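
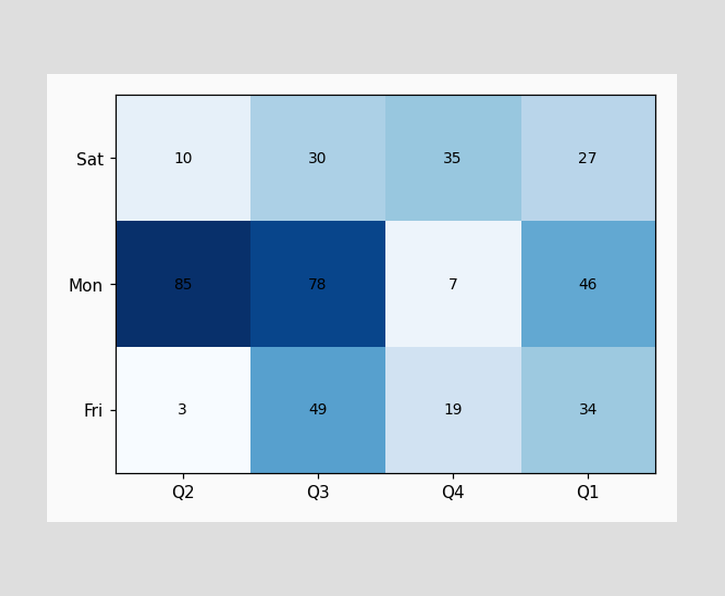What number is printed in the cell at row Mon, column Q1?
The (Mon, Q1) cell reads 46.

46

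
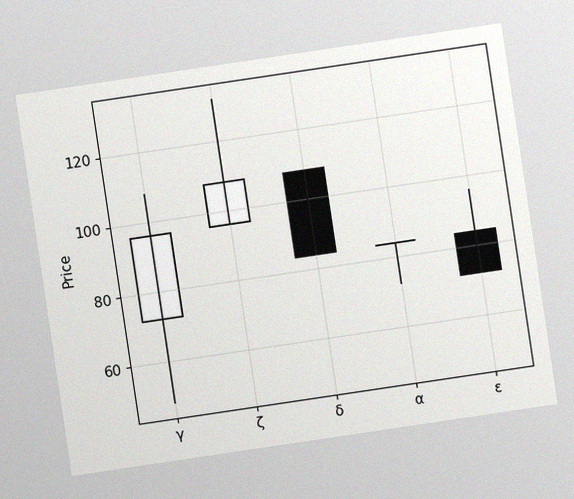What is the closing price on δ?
The chart is tilted about 8° counter-clockwise, with some photo noise. The δ candle closes at 84.

84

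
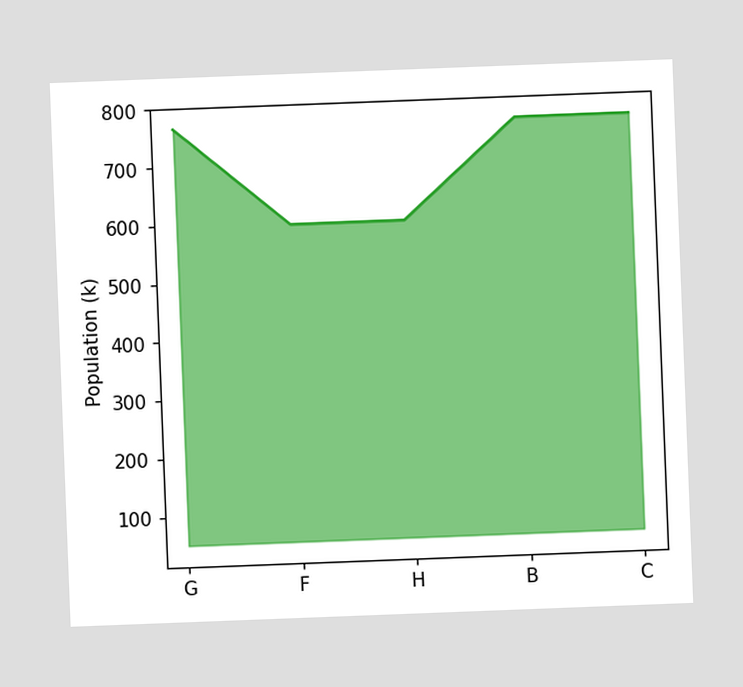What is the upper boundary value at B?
The chart is tilted about 2° counter-clockwise. At B the upper boundary is at 765k.

765k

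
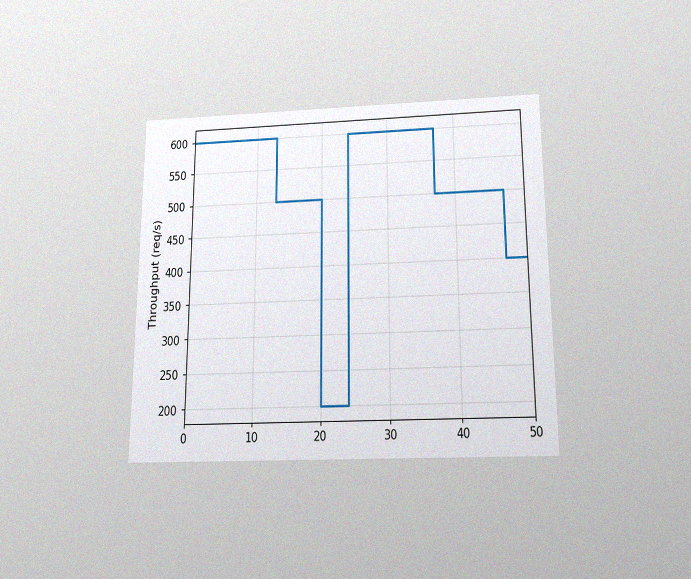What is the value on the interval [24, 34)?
600req/s

The chart is viewed slightly from below, with some photo noise. On [24, 34) the step sits at 600req/s.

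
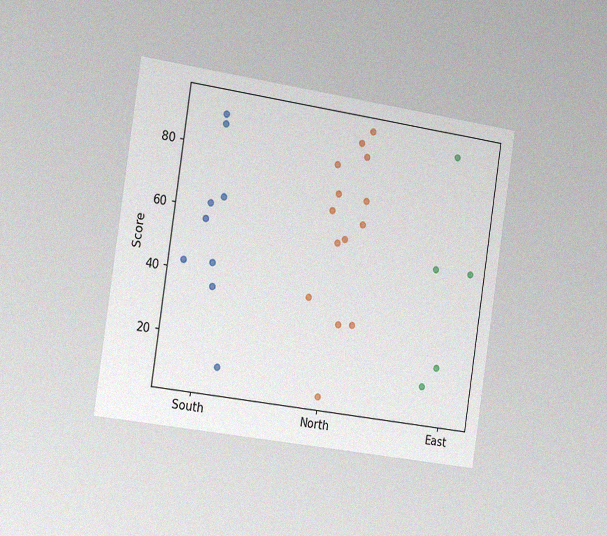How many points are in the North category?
14

The chart is tilted about 8° clockwise and viewed slightly from the left, with some photo noise. Counting the markers in the North column gives 14.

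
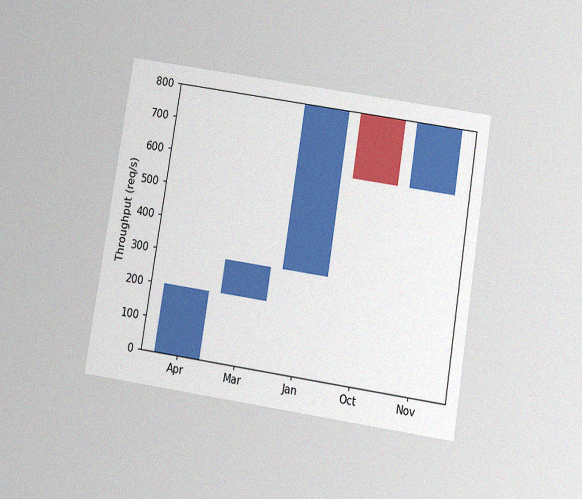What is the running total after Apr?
200req/s

The chart is tilted about 9° clockwise and viewed slightly from below, with some photo noise. After Apr the running total reaches 200req/s.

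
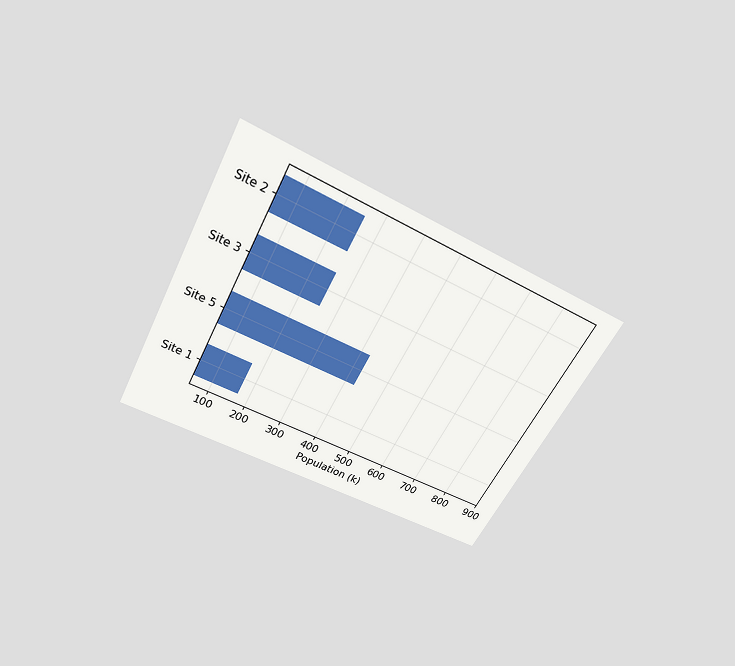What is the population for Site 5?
425k

The chart is tilted about 28° clockwise and viewed slightly from above. Reading along the chart's x-axis, the Site 5 bar reaches 425k.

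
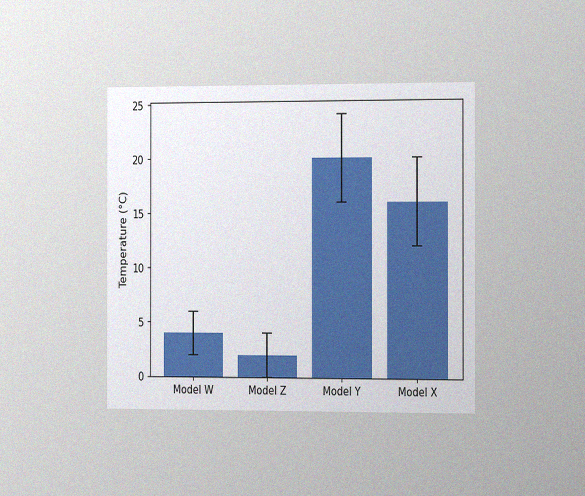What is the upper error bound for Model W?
6°C

The chart is viewed slightly from the right, with some photo noise. The Model W bar's upper whisker reaches 6°C.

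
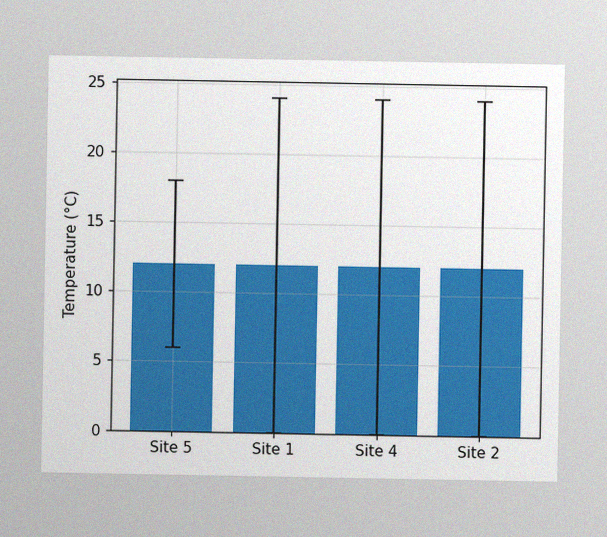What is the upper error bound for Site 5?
The image has some photo noise and uneven lighting. The Site 5 bar's upper whisker reaches 18°C.

18°C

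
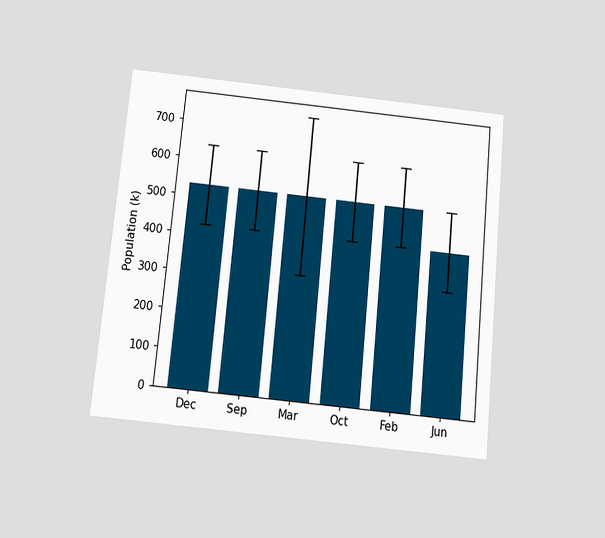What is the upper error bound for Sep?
The chart is tilted about 5° clockwise and viewed slightly from below. The Sep bar's upper whisker reaches 636k.

636k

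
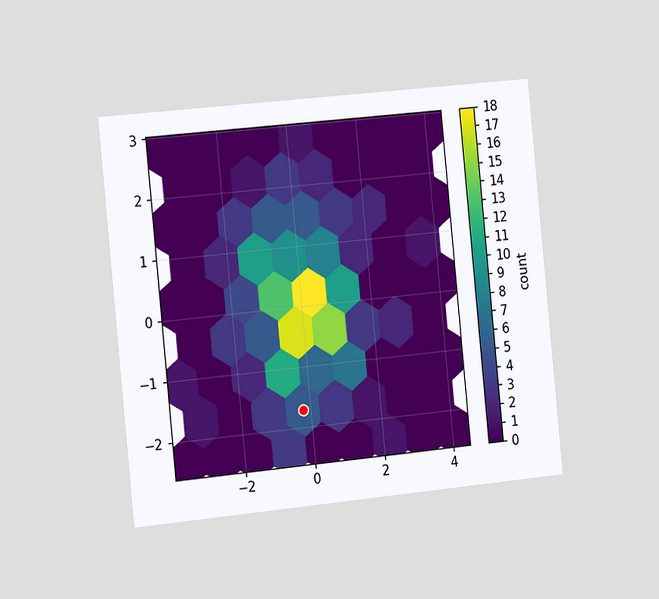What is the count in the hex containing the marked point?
The chart is tilted about 6° counter-clockwise and viewed slightly from the left. The marked hex reads 5 on the colorbar.

5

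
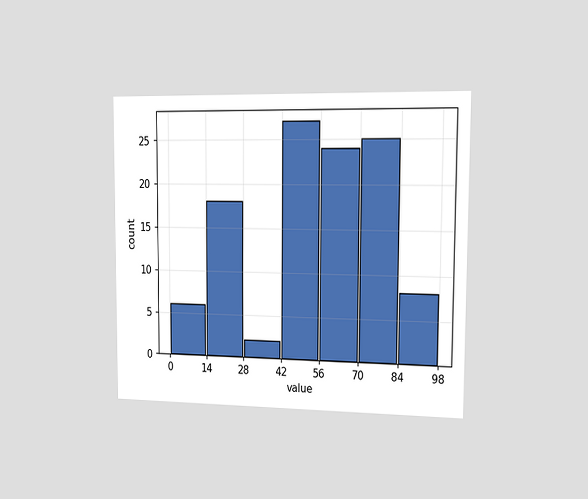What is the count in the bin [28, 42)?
The chart is viewed slightly from the right. The [28, 42) bin has height 2.

2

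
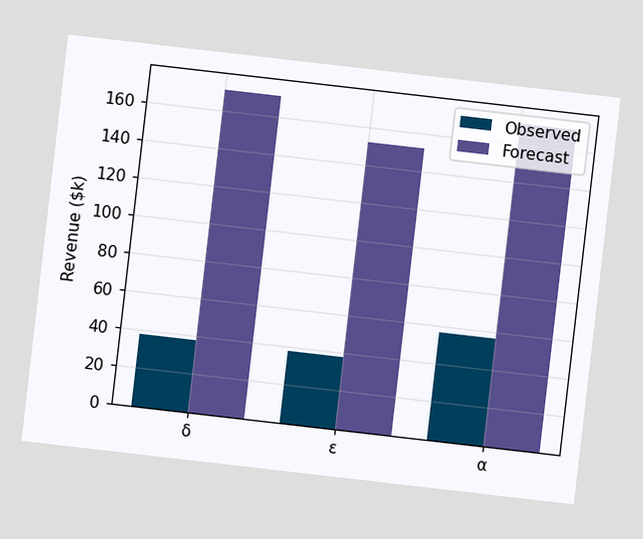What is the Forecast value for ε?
The chart is tilted about 7° clockwise. The Forecast bar at ε reaches $152k on the y-axis.

$152k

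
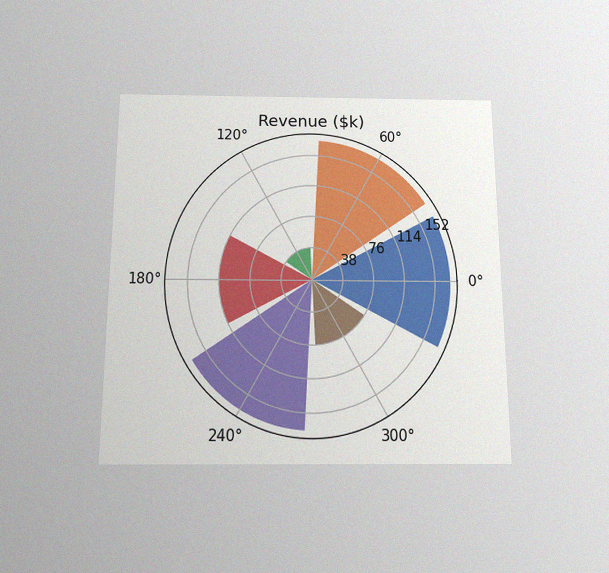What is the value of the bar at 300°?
$76k

The chart is viewed slightly from below, with some photo noise. The bar at 300° reaches $76k on the radial axis.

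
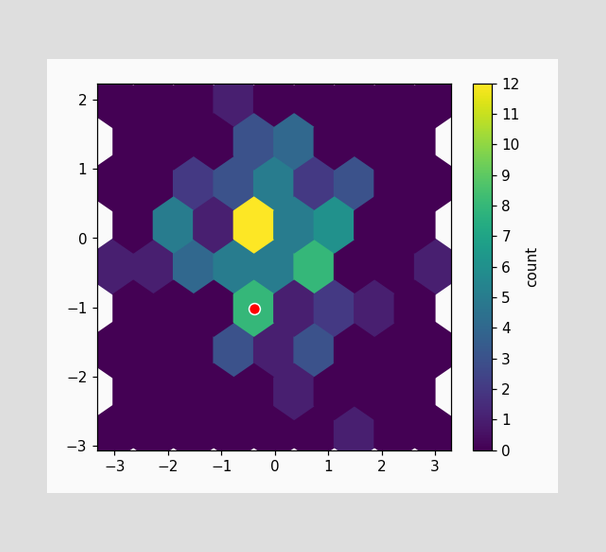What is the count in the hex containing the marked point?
8

The marked hex reads 8 on the colorbar.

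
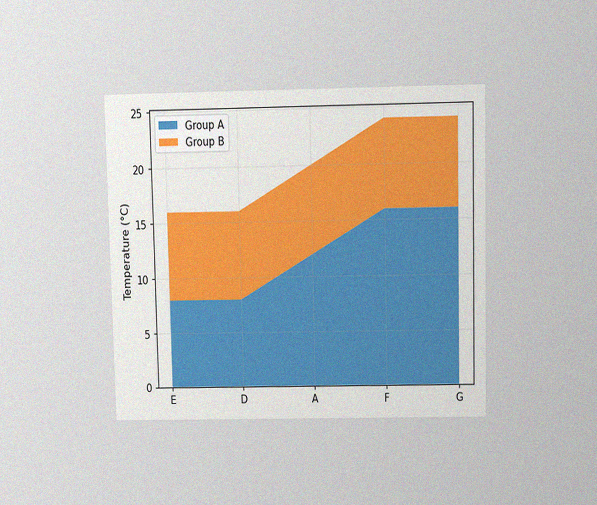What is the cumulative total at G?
The chart is viewed slightly from above, with some photo noise. The stacked total at G reaches 24°C.

24°C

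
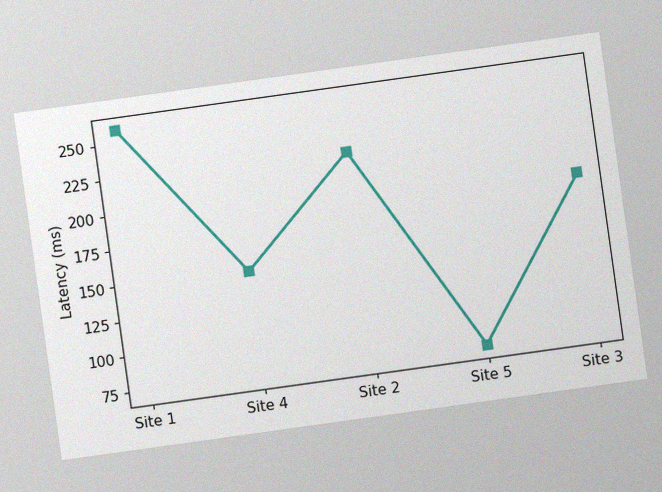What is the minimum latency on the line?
The chart is tilted about 8° counter-clockwise, with some photo noise. The lowest point is at Site 5, and reading across to the y-axis gives 74ms.

74ms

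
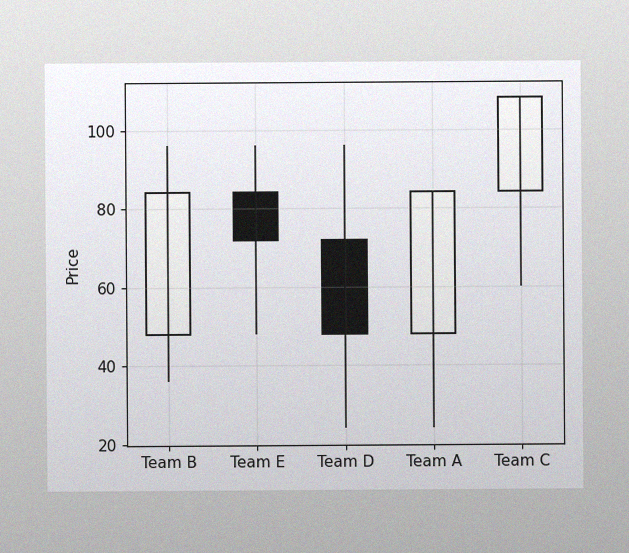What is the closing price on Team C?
108

The image has some photo noise and uneven lighting. The Team C candle closes at 108.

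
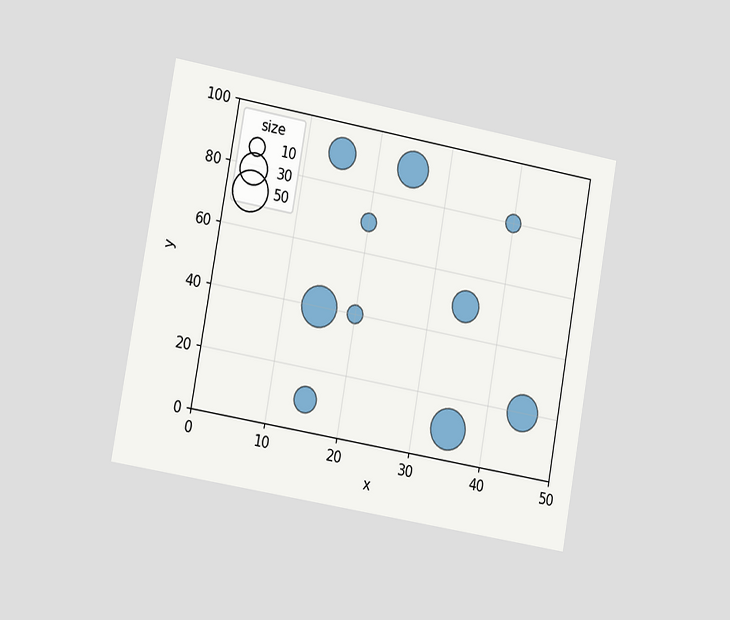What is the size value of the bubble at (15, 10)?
The chart is tilted about 10° clockwise and viewed slightly from the left. Matching the bubble at (15, 10) against the size legend gives 20.

20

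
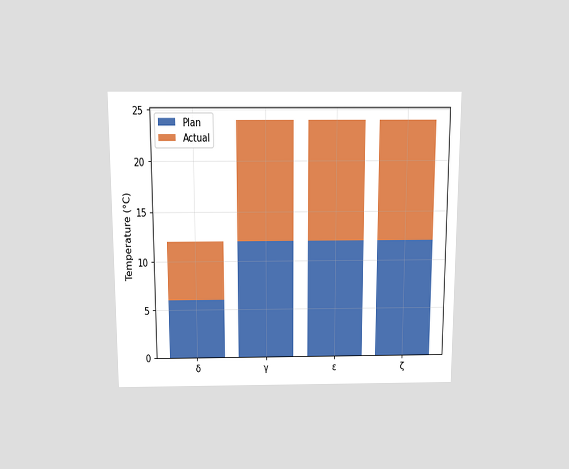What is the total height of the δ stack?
12°C

The chart is viewed slightly from above. The δ stack's top reaches 12°C on the y-axis.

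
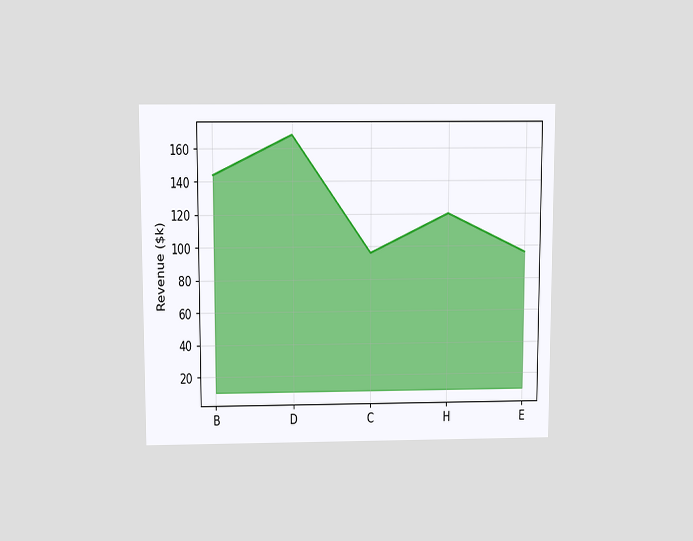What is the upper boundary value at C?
$96k

The chart is viewed slightly from above. At C the upper boundary is at $96k.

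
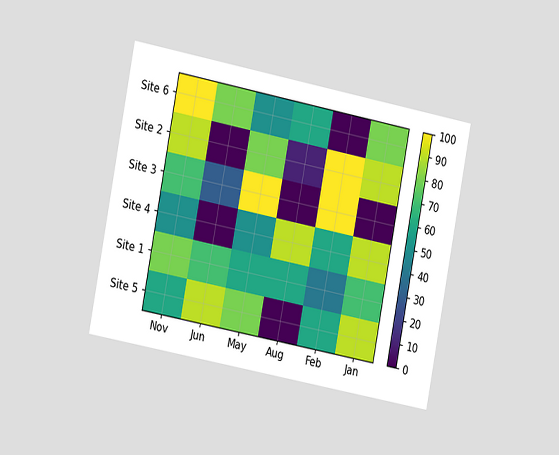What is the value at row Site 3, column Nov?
70

The chart is tilted about 11° clockwise and viewed slightly from the left. Matching cell (Site 3, Nov) against the colorbar gives 70.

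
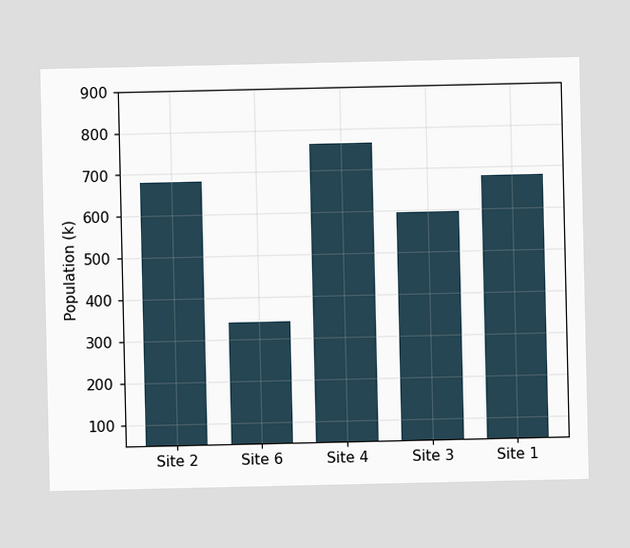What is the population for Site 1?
Reading along the chart's y-axis, the Site 1 bar reaches 680k.

680k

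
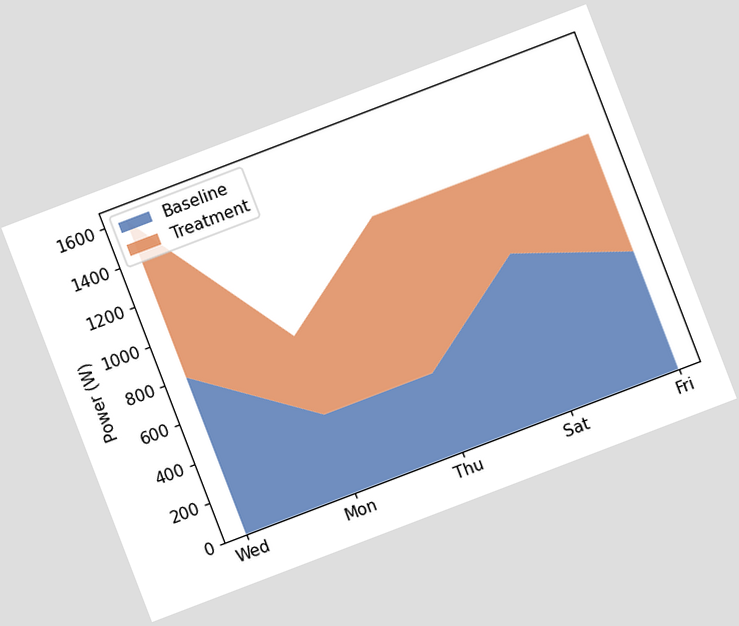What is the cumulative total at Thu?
1200W

The chart is tilted about 21° counter-clockwise. The stacked total at Thu reaches 1200W.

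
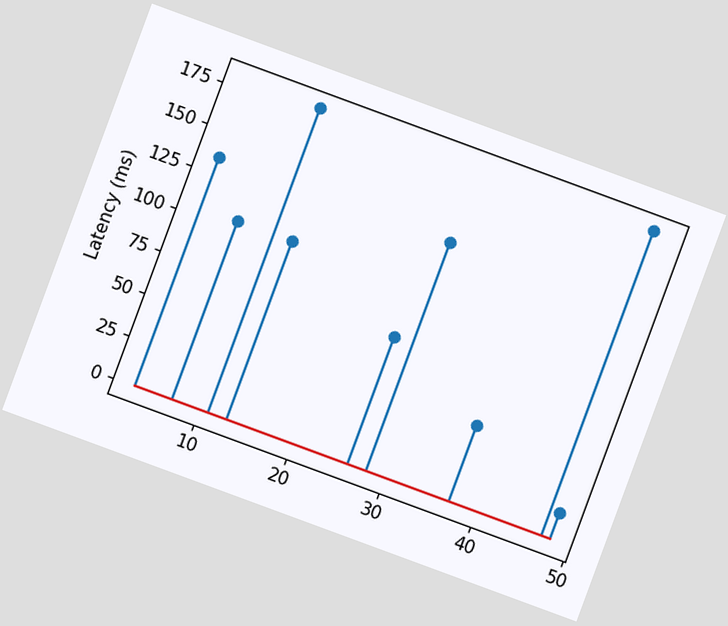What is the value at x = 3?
135ms

The chart is tilted about 20° clockwise. The stem at x=3 reaches 135ms.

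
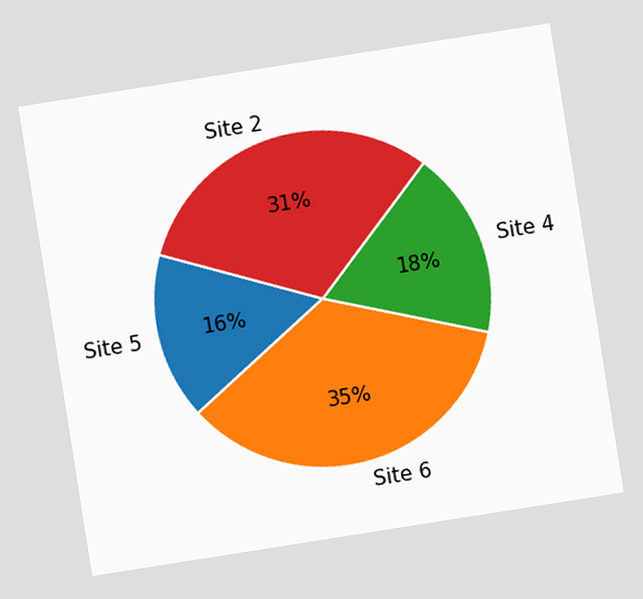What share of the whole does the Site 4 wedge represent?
The chart is tilted about 9° counter-clockwise. The Site 4 slice takes up 18% of the pie.

18%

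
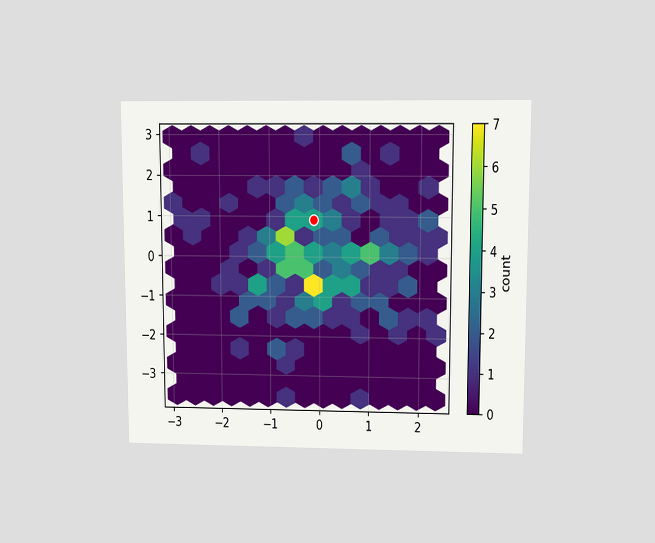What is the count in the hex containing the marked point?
4

The chart is viewed at a slight angle. The marked hex reads 4 on the colorbar.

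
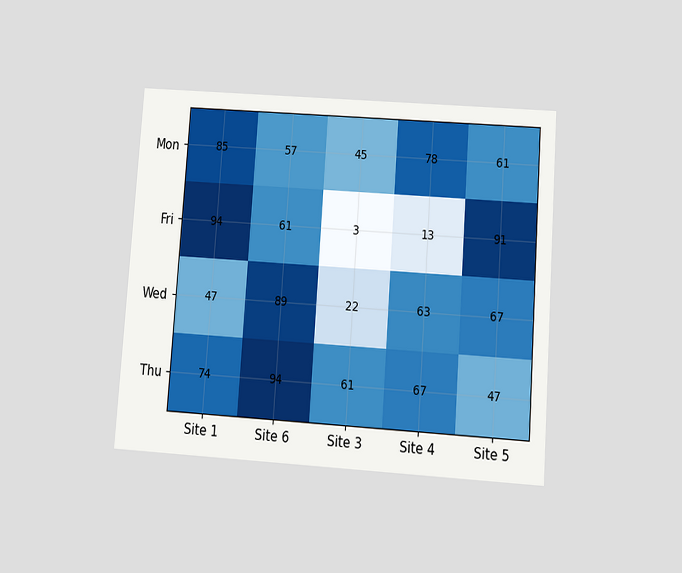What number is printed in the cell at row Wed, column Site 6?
The chart is tilted about 4° clockwise and viewed slightly from below. The (Wed, Site 6) cell reads 89.

89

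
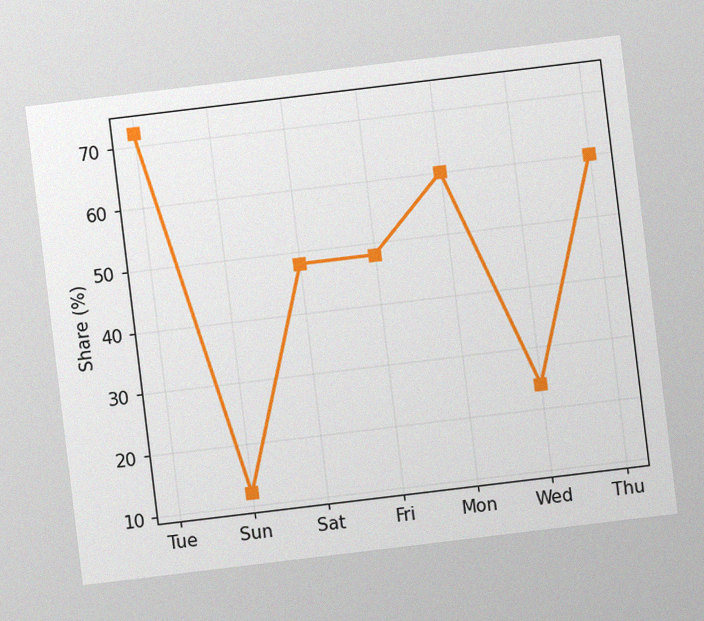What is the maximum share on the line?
The chart is tilted about 7° counter-clockwise, with some photo noise. The highest point is at Tue, and reading across to the y-axis gives 72%.

72%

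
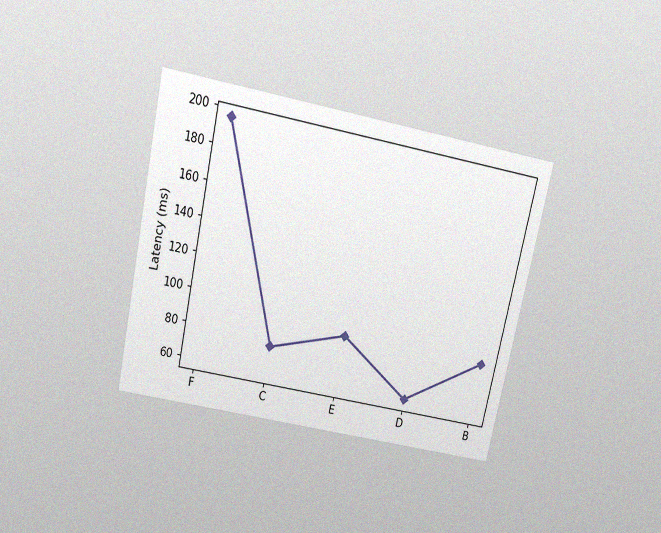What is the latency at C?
The chart is tilted about 12° clockwise and viewed slightly from above, with some photo noise. At C, the line is at 75ms.

75ms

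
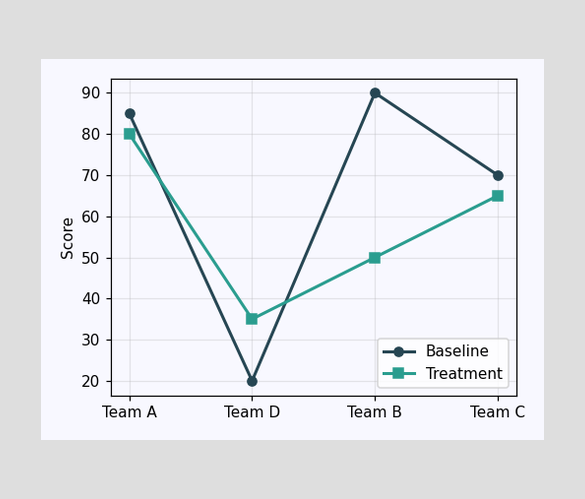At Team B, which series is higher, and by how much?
At Team B, Baseline sits above the other line by 40.

Baseline, by 40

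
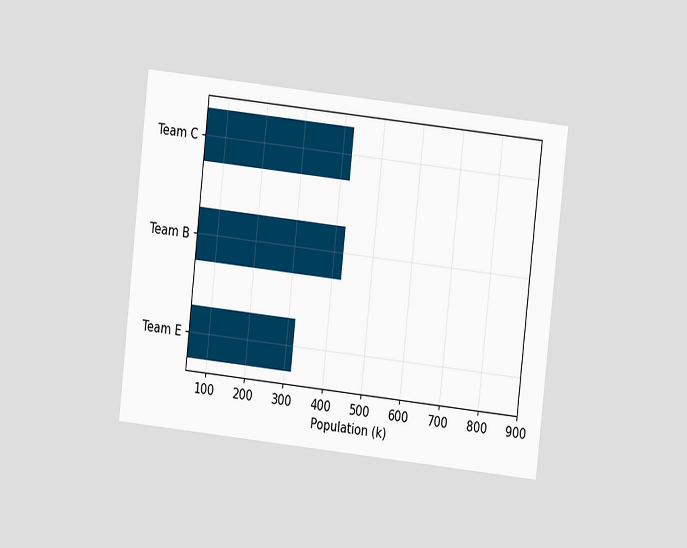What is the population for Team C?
424k

The chart is tilted about 6° clockwise and viewed at a slight angle. Reading along the chart's x-axis, the Team C bar reaches 424k.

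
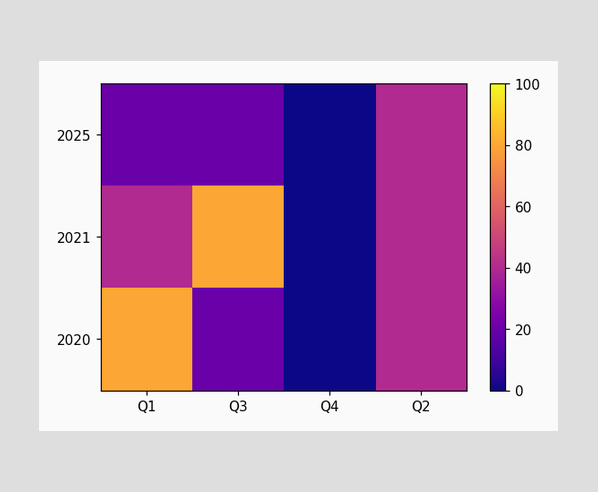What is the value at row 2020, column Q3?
20

Matching cell (2020, Q3) against the colorbar gives 20.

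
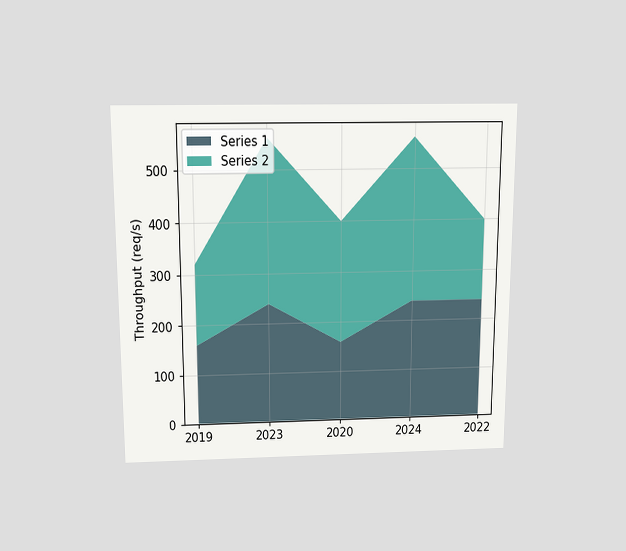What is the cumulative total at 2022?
400req/s

The chart is viewed slightly from above. The stacked total at 2022 reaches 400req/s.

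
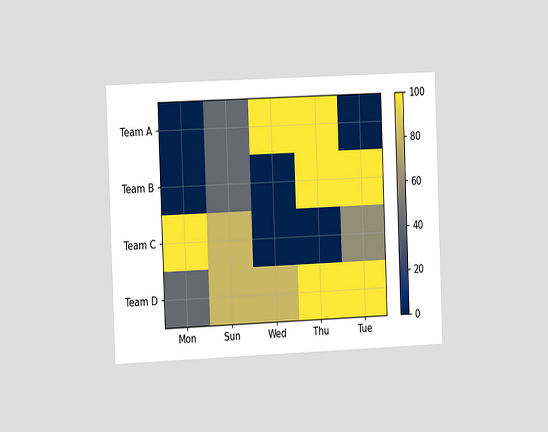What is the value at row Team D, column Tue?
100

The chart is tilted about 2° counter-clockwise and viewed slightly from the left. Matching cell (Team D, Tue) against the colorbar gives 100.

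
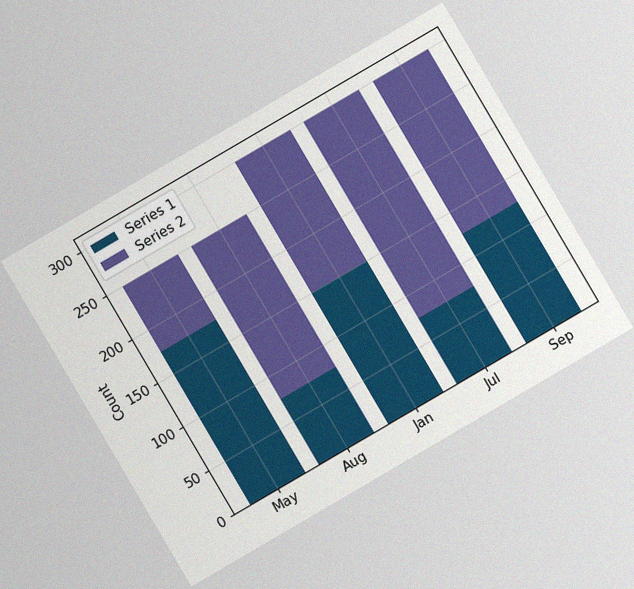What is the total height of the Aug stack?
250

The chart is tilted about 30° counter-clockwise, with some photo noise. The Aug stack's top reaches 250 on the y-axis.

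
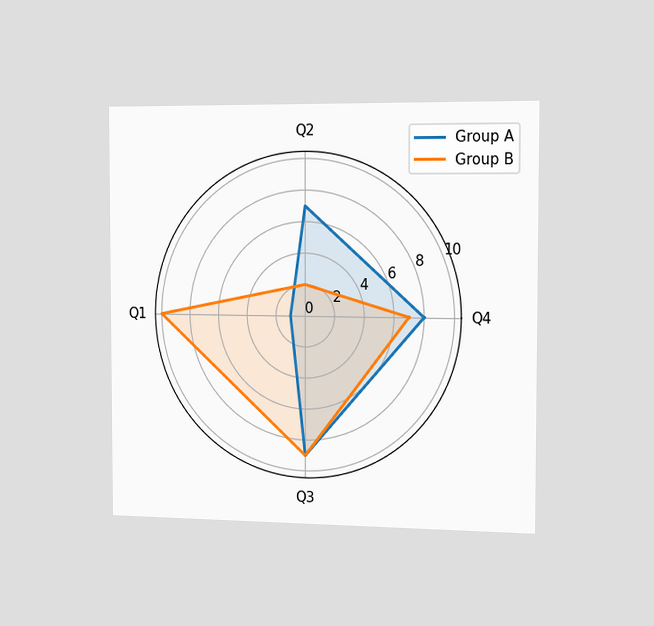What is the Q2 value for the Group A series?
7

The chart is viewed slightly from the right. On the Q2 axis, Group A reaches 7.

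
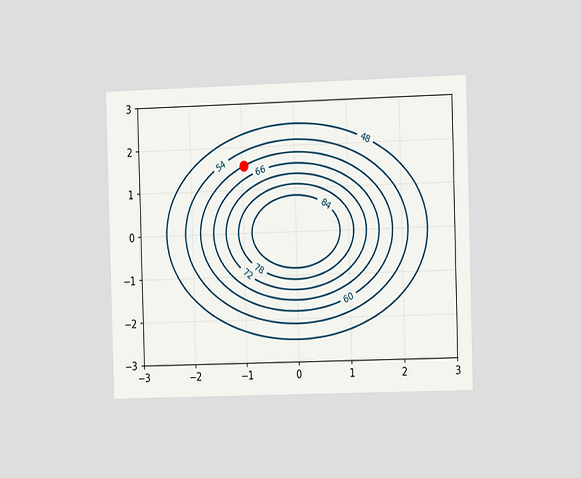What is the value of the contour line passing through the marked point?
The chart is viewed at a slight angle. The marked point sits on the contour labelled 60.

60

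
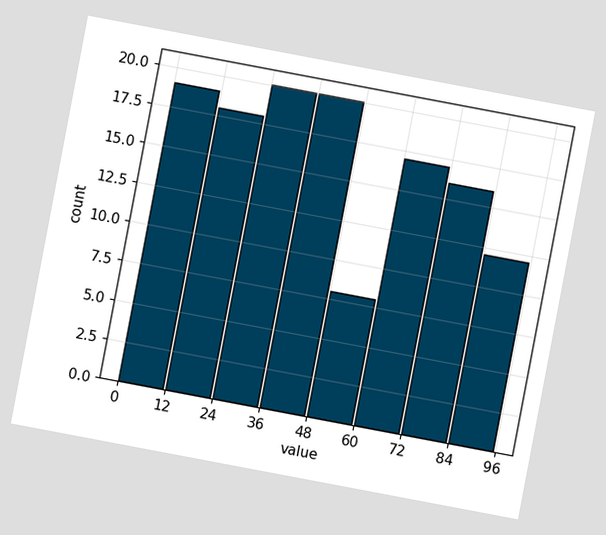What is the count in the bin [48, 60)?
The chart is tilted about 11° clockwise. The [48, 60) bin has height 8.

8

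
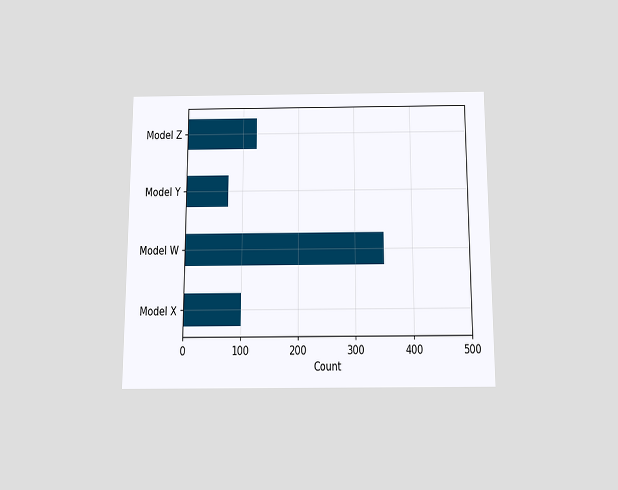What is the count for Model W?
350

The chart is viewed slightly from below. Reading along the chart's x-axis, the Model W bar reaches 350.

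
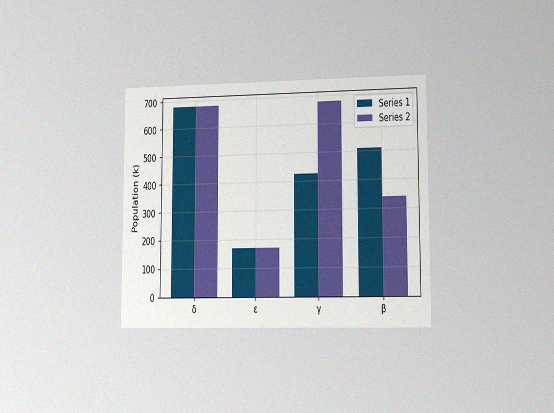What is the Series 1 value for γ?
The chart is viewed slightly from the right, with some photo noise. The Series 1 bar at γ reaches 425k on the y-axis.

425k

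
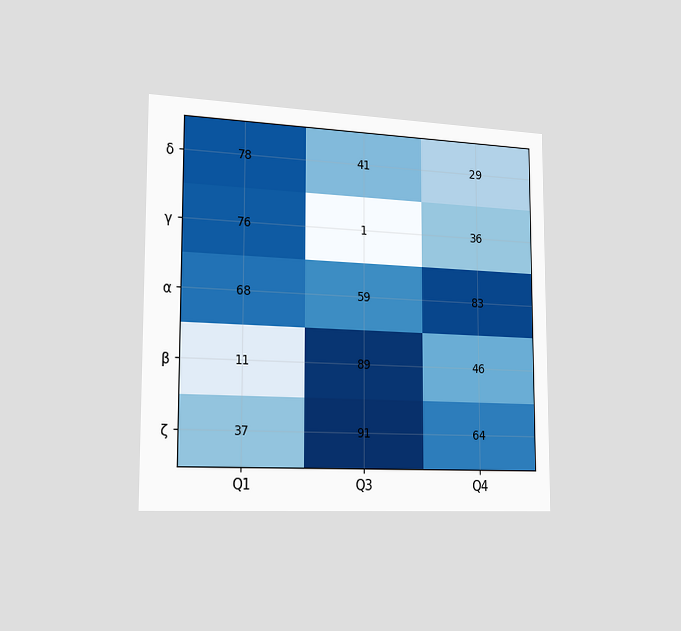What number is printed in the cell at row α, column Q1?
68

The chart is viewed slightly from the left. The (α, Q1) cell reads 68.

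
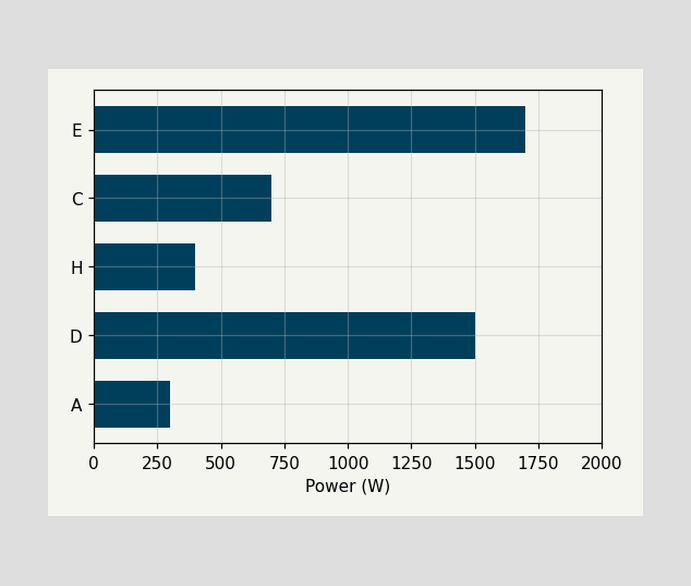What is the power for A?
Reading along the chart's x-axis, the A bar reaches 300W.

300W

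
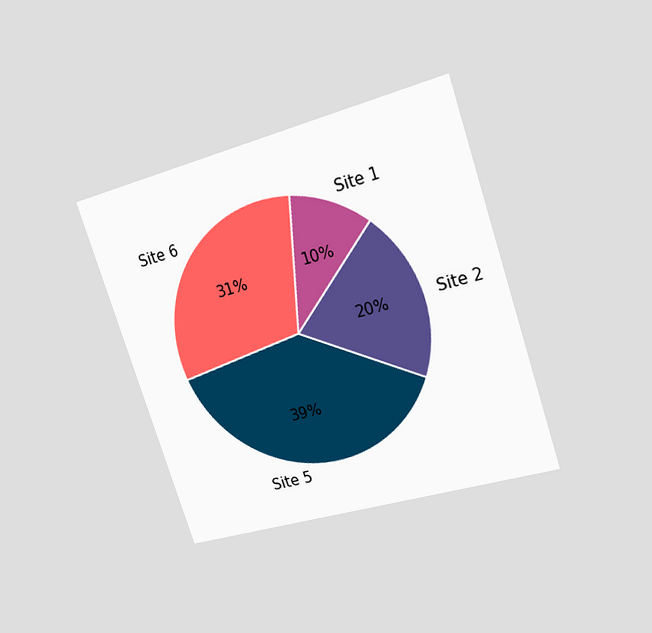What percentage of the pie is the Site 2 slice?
The chart is tilted about 19° counter-clockwise and viewed at a slight angle. The Site 2 slice takes up 20% of the pie.

20%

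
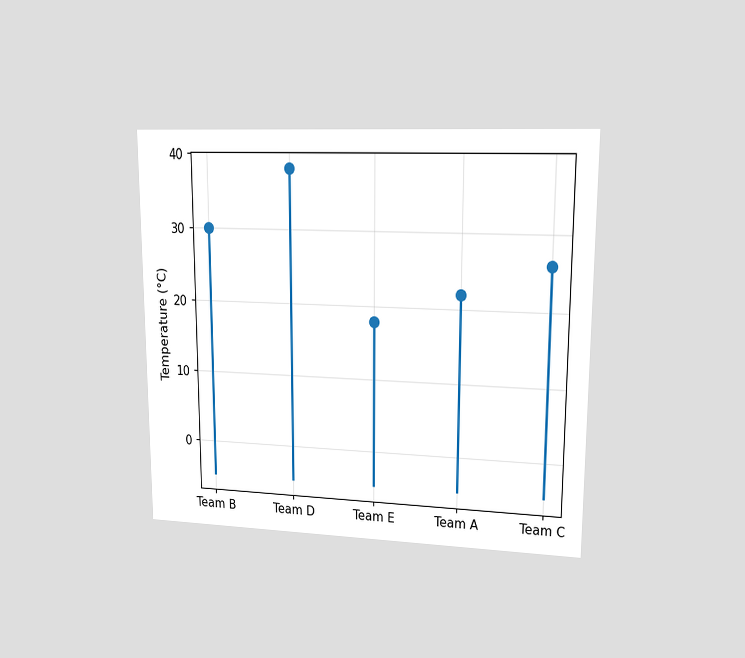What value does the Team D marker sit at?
38°C

The chart is viewed at a slight angle. The Team D marker sits at 38°C.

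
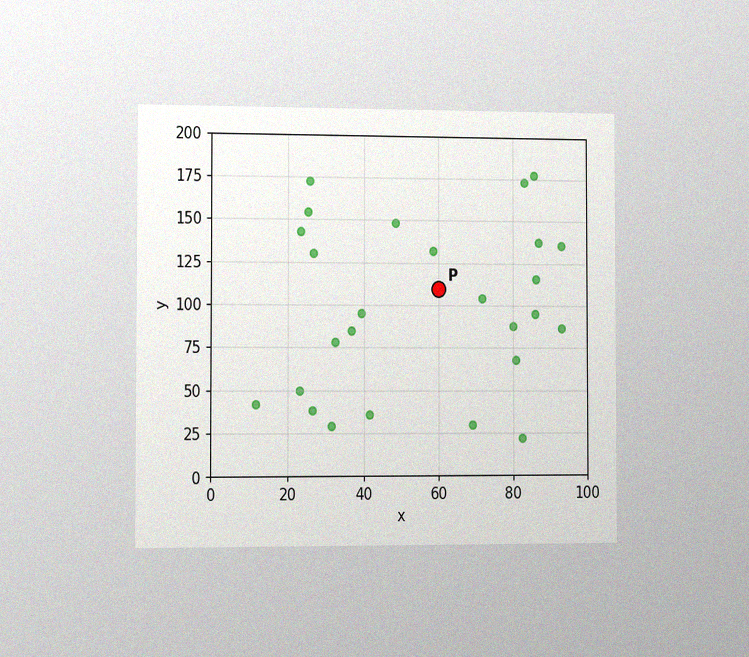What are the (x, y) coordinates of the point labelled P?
(60, 110)

The chart is viewed slightly from the left, with some photo noise. Following the gridlines from P to each axis, P sits at (60, 110).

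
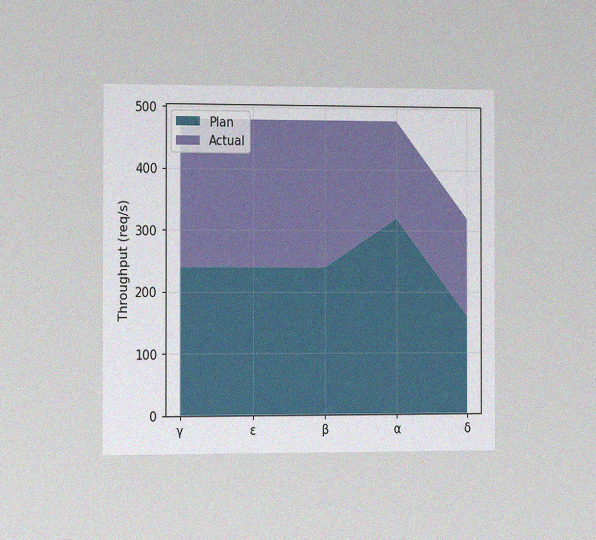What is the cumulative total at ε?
The chart is viewed slightly from the left, with some photo noise. The stacked total at ε reaches 480req/s.

480req/s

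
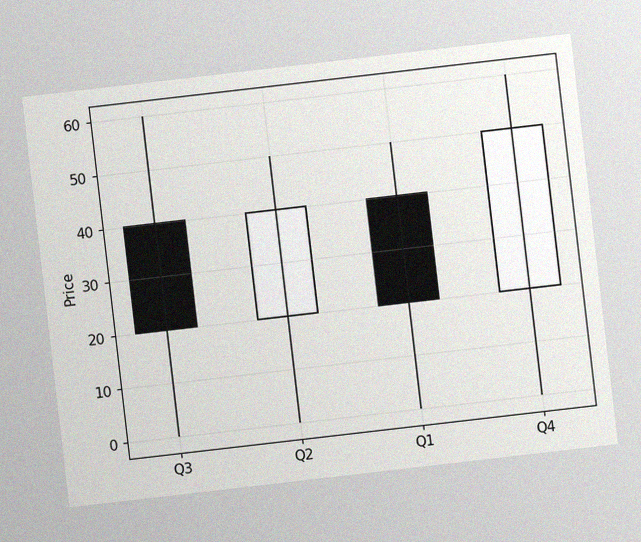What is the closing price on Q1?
The chart is tilted about 7° counter-clockwise, with some photo noise. The Q1 candle closes at 20.

20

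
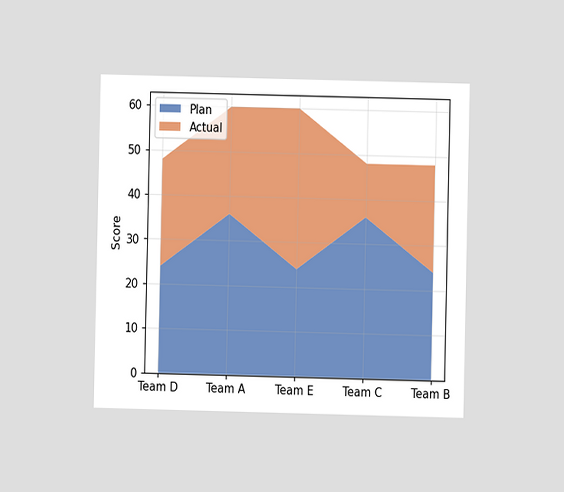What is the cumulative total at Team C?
The chart is viewed at a slight angle. The stacked total at Team C reaches 48.

48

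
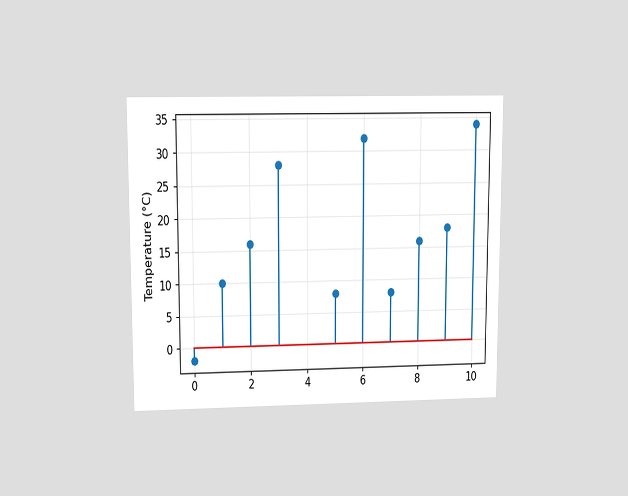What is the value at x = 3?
The chart is viewed at a slight angle. The stem at x=3 reaches 28°C.

28°C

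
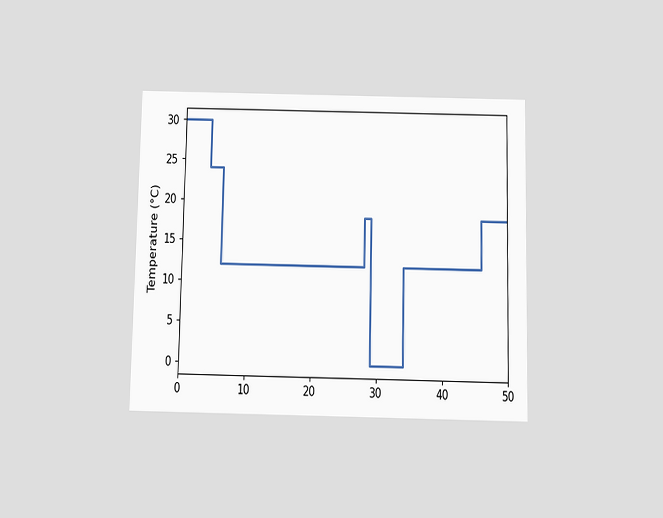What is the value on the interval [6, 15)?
The chart is viewed slightly from below. On [6, 15) the step sits at 12°C.

12°C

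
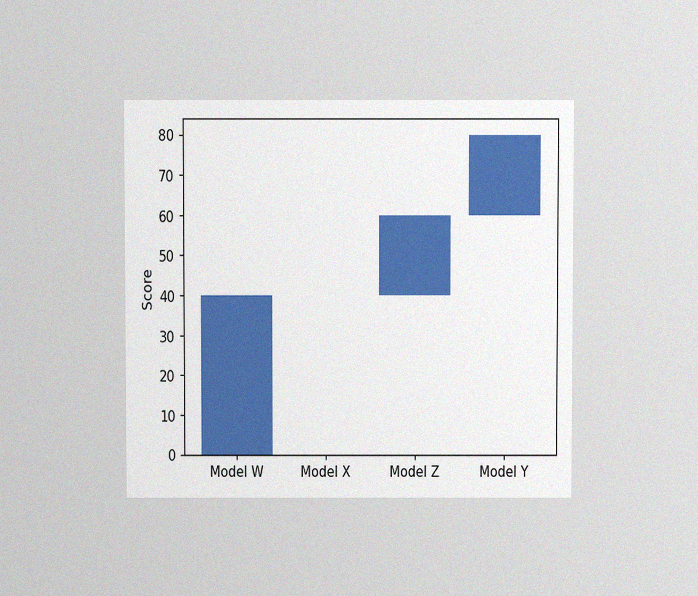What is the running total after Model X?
40

The chart is viewed slightly from above, with some photo noise. After Model X the running total reaches 40.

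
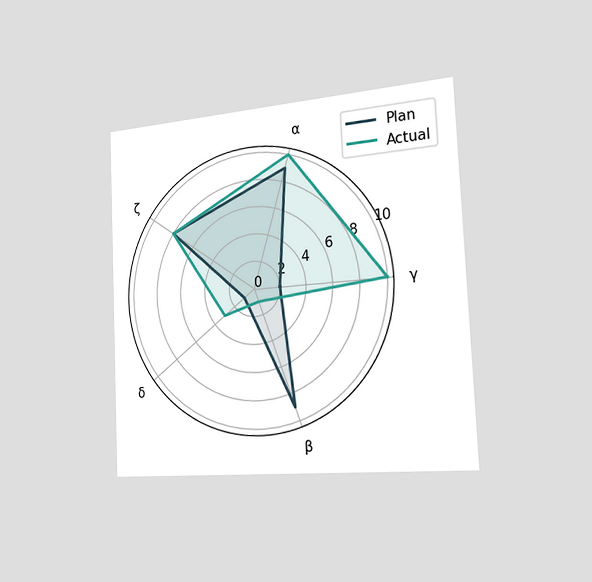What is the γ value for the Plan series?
The chart is tilted about 3° counter-clockwise and viewed slightly from the right. On the γ axis, Plan reaches 2.

2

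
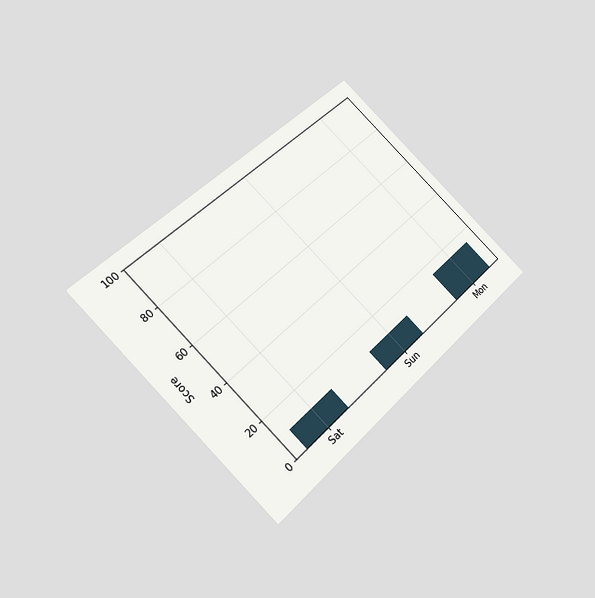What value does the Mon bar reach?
The chart is tilted about 45° counter-clockwise and viewed at a slight angle. Reading along the chart's y-axis, the Mon bar reaches 15.

15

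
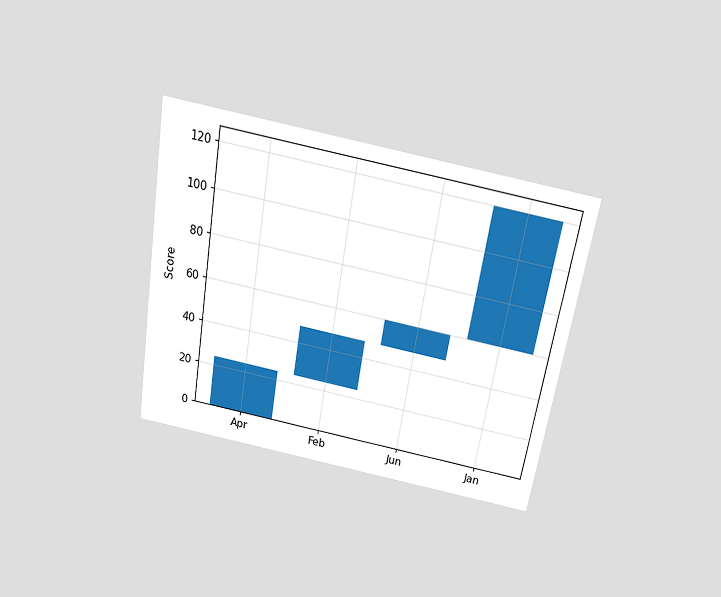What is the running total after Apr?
The chart is tilted about 9° clockwise and viewed slightly from above. After Apr the running total reaches 24.

24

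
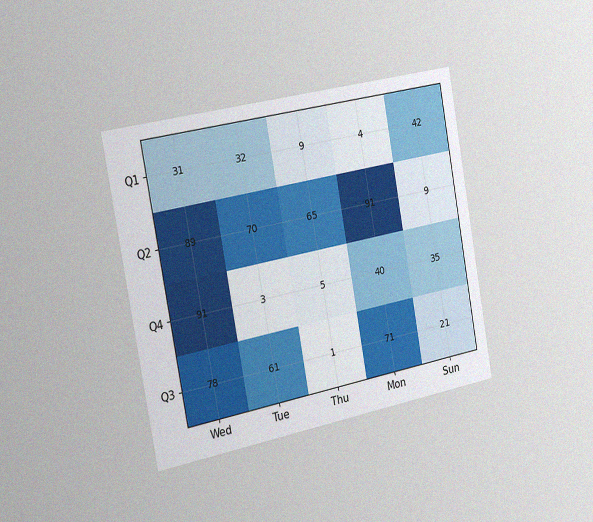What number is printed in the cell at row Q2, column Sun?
9

The chart is tilted about 10° counter-clockwise and viewed slightly from the left, with some photo noise. The (Q2, Sun) cell reads 9.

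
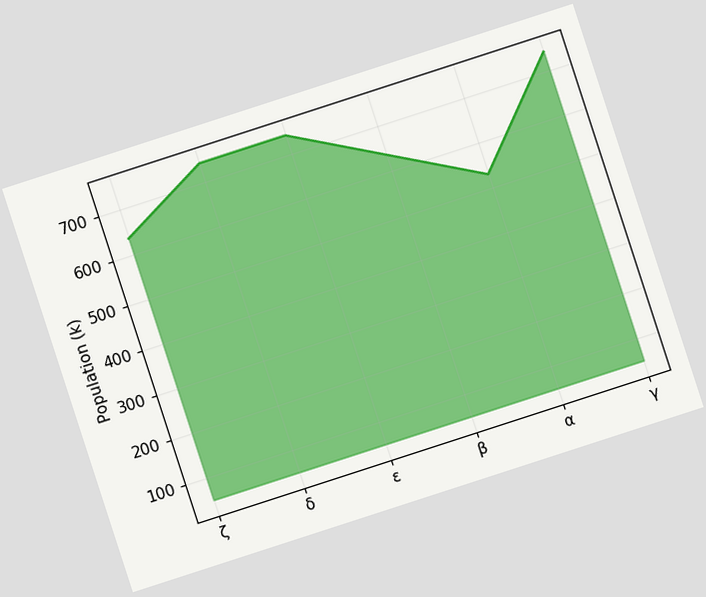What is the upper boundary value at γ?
742k

The chart is tilted about 18° counter-clockwise. At γ the upper boundary is at 742k.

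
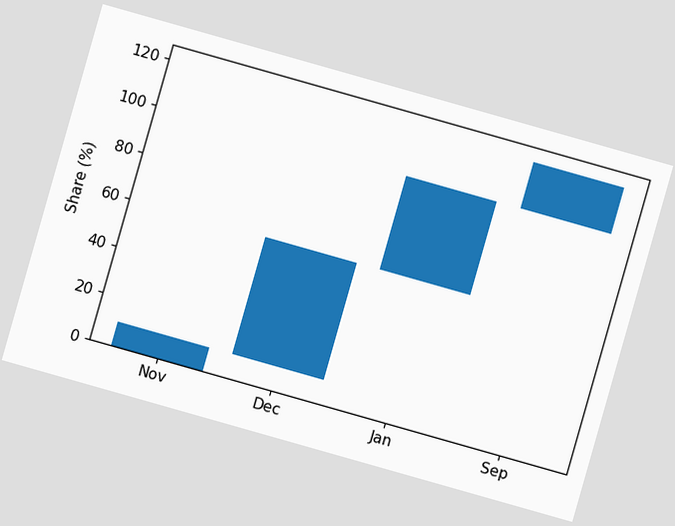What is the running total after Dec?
The chart is tilted about 16° clockwise. After Dec the running total reaches 60%.

60%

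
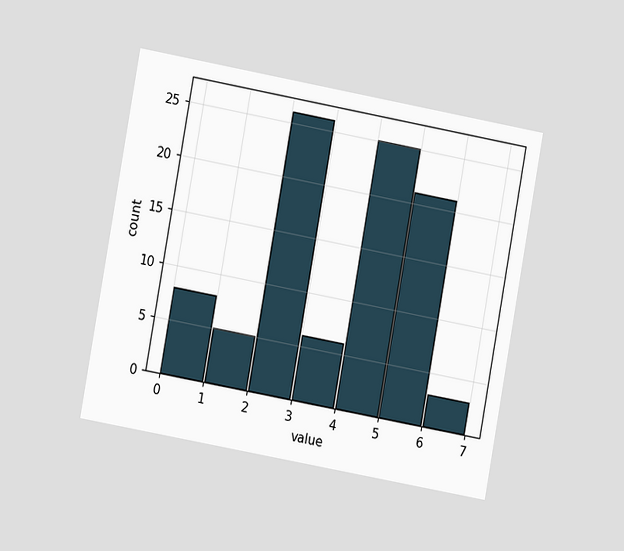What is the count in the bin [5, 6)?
21

The chart is tilted about 10° clockwise and viewed at a slight angle. The [5, 6) bin has height 21.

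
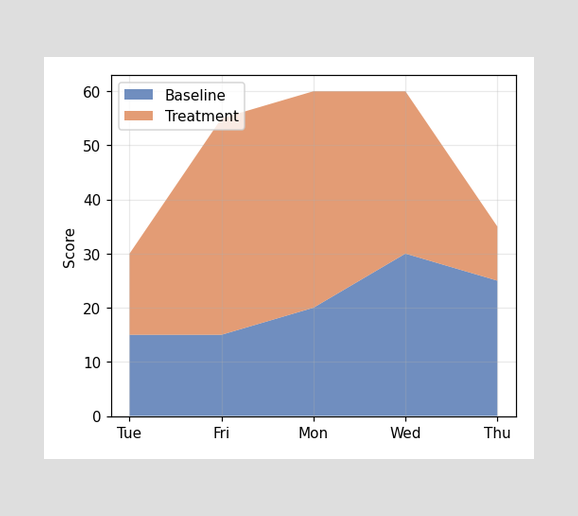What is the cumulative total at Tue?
30

The stacked total at Tue reaches 30.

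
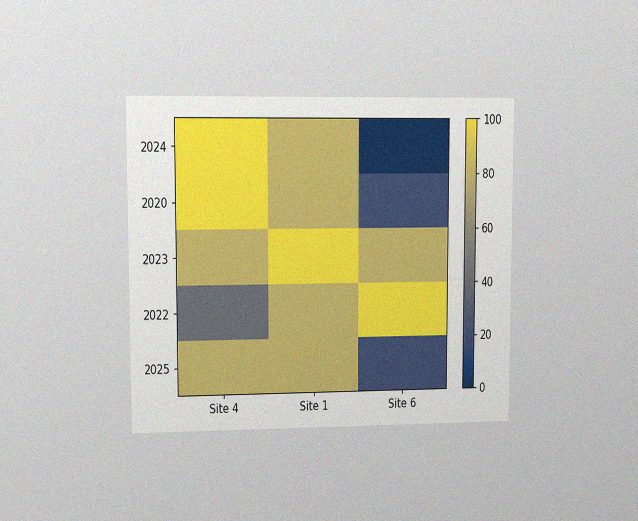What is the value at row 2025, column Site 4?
80

The chart is viewed at a slight angle, with some photo noise. Matching cell (2025, Site 4) against the colorbar gives 80.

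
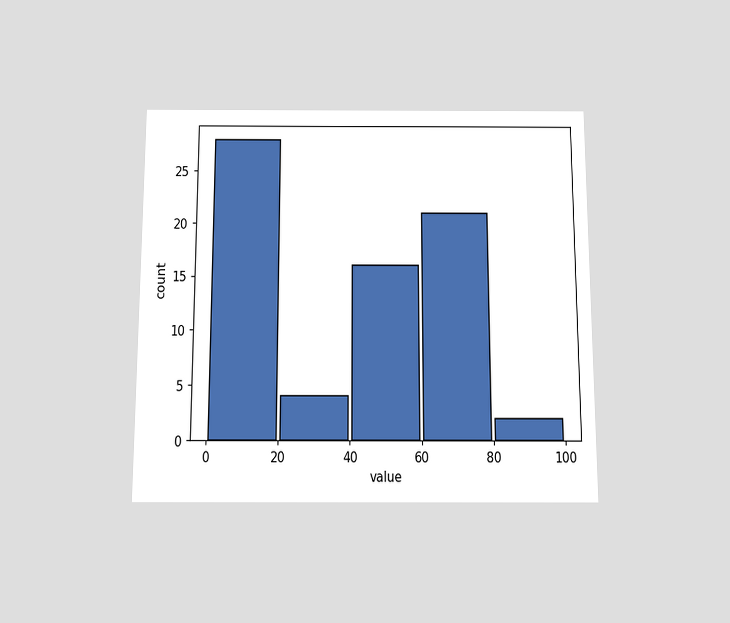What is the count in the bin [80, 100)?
2

The chart is viewed slightly from below. The [80, 100) bin has height 2.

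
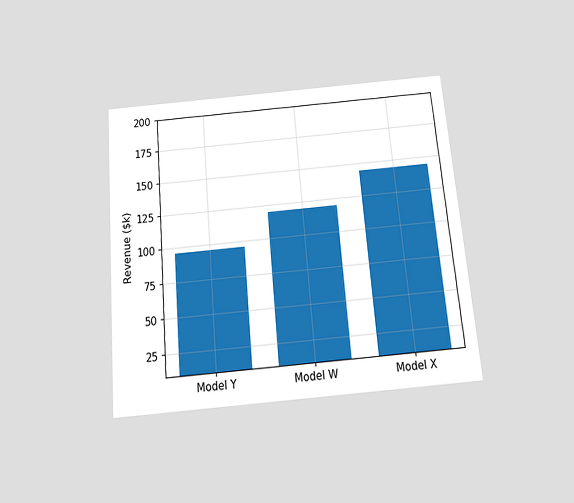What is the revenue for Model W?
The chart is tilted about 5° counter-clockwise and viewed slightly from below. Reading along the chart's y-axis, the Model W bar reaches $120k.

$120k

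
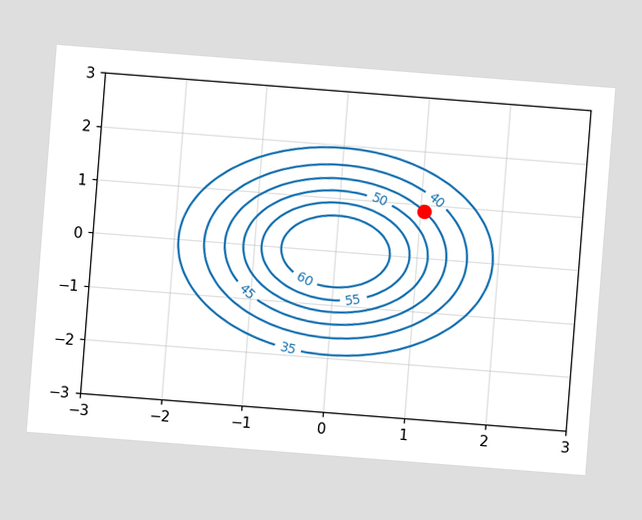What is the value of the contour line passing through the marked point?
The chart is tilted about 4° clockwise. The marked point sits on the contour labelled 45.

45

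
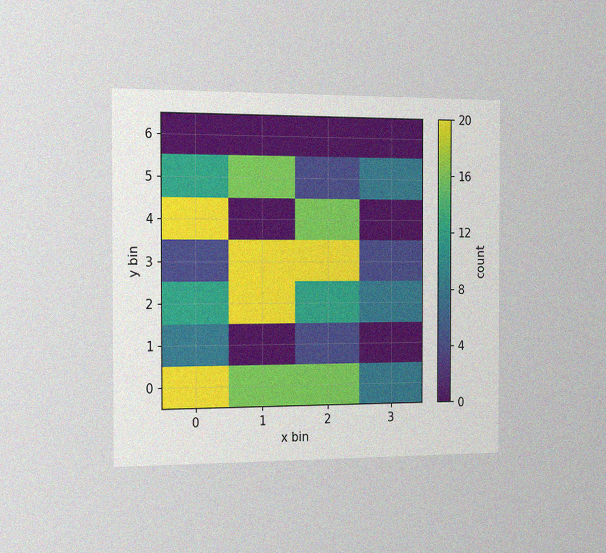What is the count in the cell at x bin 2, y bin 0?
16

The chart is viewed slightly from the left, with some photo noise. Matching the cell (2, 0) against the colorbar gives 16.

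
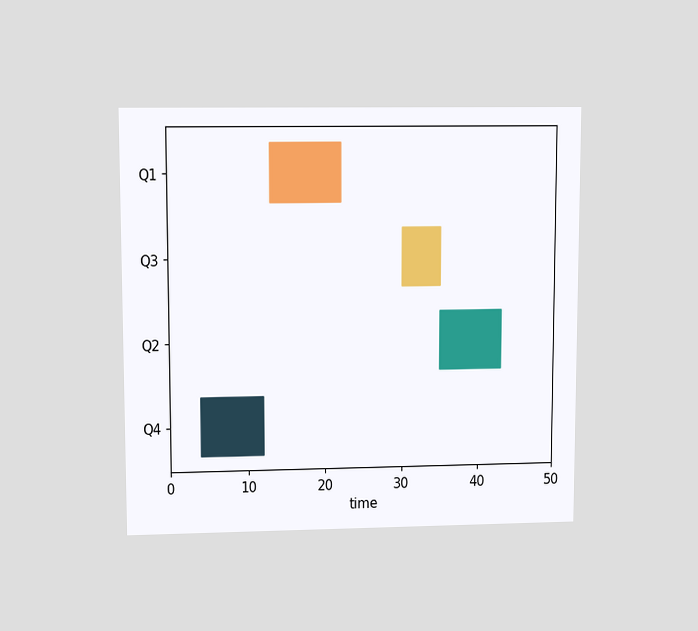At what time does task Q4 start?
4

The chart is viewed at a slight angle. The Q4 bar begins at t=4.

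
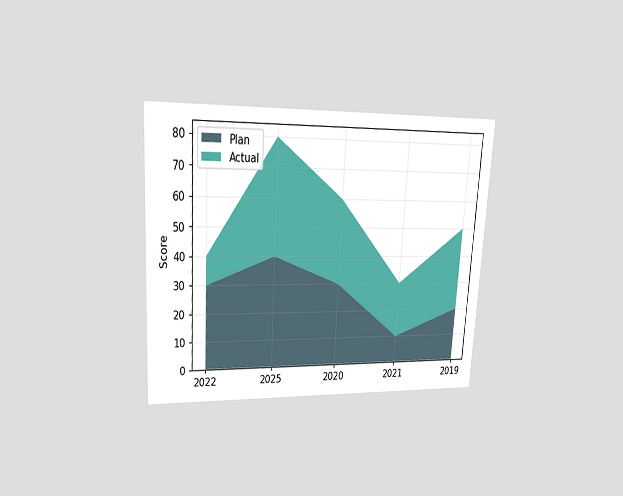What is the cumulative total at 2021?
The chart is tilted about 3° clockwise and viewed at a slight angle. The stacked total at 2021 reaches 30.

30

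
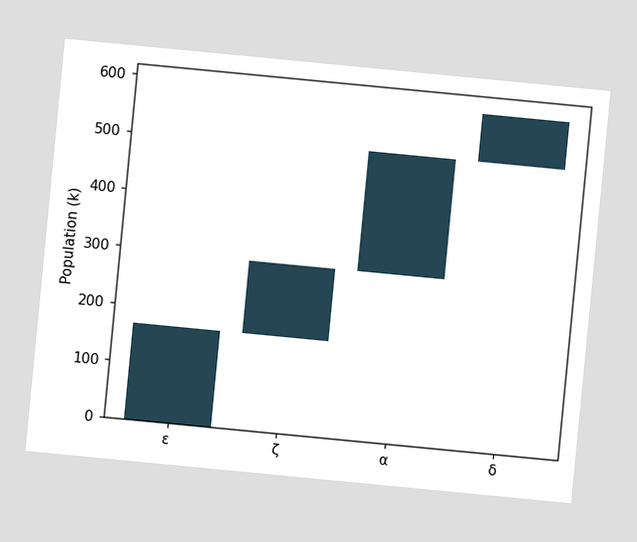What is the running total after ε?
168k

The chart is tilted about 5° clockwise. After ε the running total reaches 168k.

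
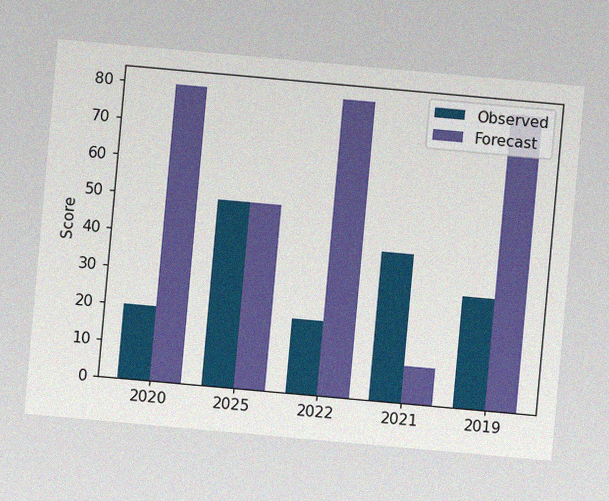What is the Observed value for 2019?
The chart is tilted about 5° clockwise, with some photo noise. The Observed bar at 2019 reaches 30 on the y-axis.

30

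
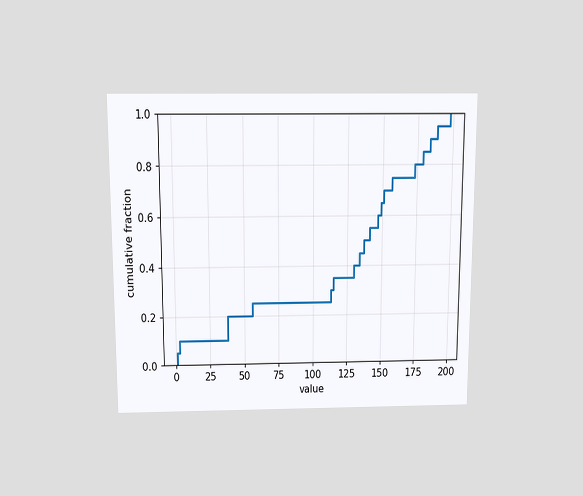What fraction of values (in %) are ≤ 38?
The chart is viewed slightly from above. At x=38 the ECDF step is at 20%.

20%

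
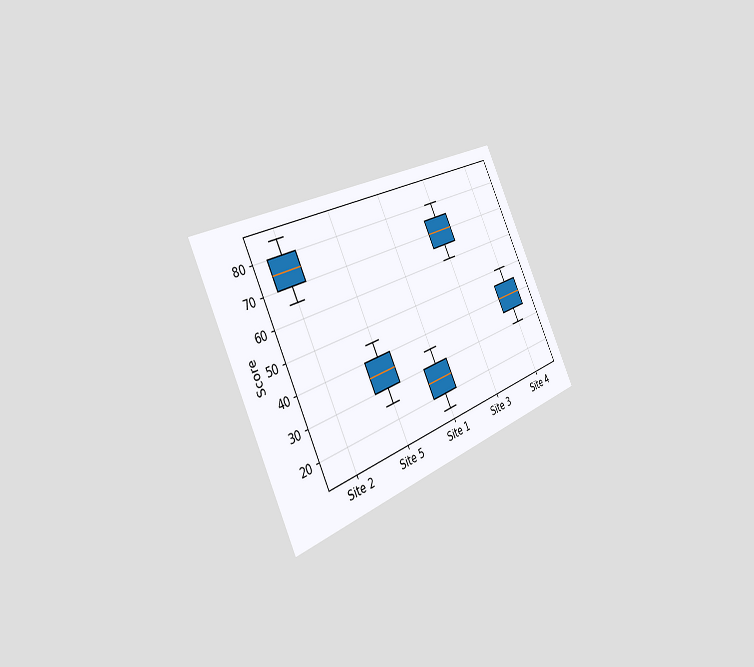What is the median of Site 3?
The chart is tilted about 26° counter-clockwise and viewed slightly from the left. The median line in the Site 3 box sits at 70.

70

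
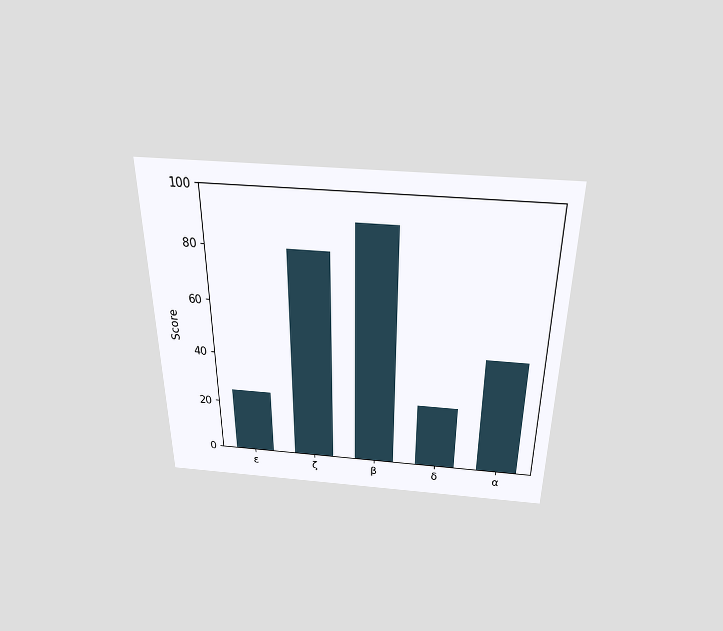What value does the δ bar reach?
25

The chart is viewed slightly from above. Reading along the chart's y-axis, the δ bar reaches 25.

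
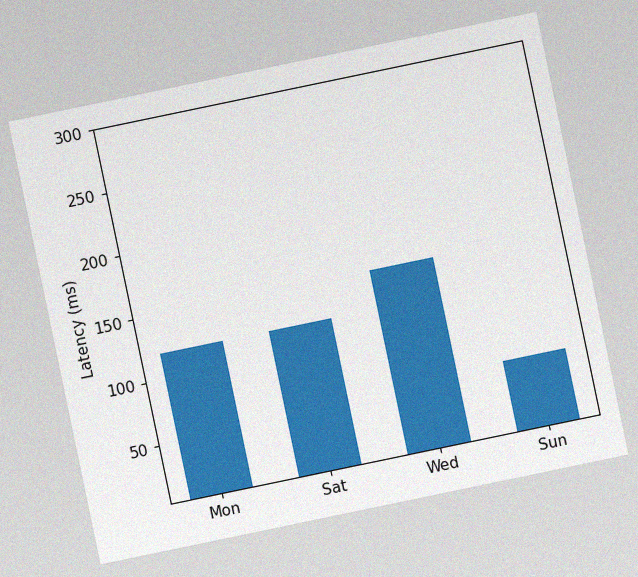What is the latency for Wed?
150ms

The chart is tilted about 12° counter-clockwise, with some photo noise. Reading along the chart's y-axis, the Wed bar reaches 150ms.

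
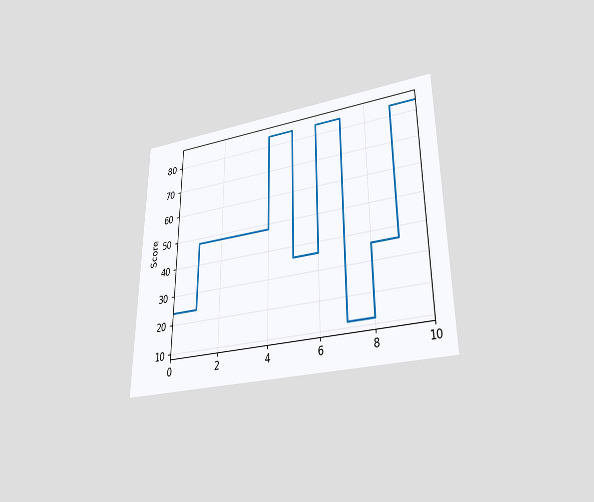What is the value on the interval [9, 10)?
84

The chart is viewed slightly from below. On [9, 10) the step sits at 84.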